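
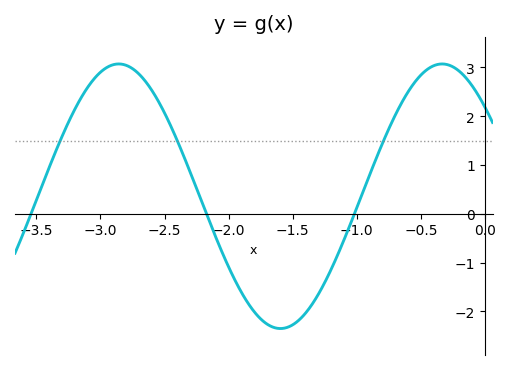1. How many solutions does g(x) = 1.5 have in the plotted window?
3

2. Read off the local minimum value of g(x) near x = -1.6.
-2.35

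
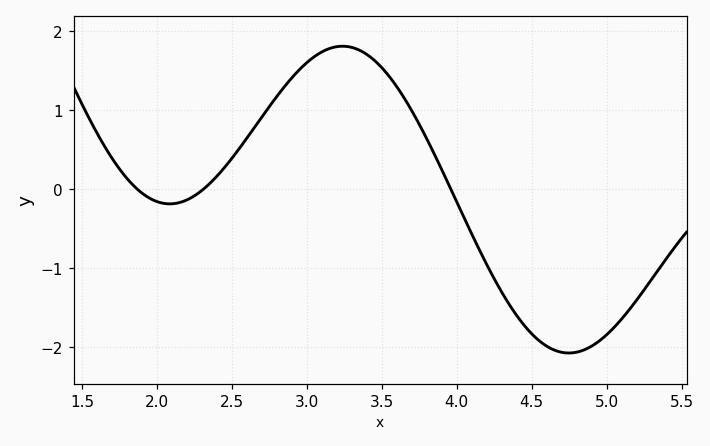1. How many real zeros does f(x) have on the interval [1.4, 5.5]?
3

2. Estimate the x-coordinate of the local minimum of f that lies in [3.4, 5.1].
4.75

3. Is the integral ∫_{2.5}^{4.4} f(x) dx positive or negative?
positive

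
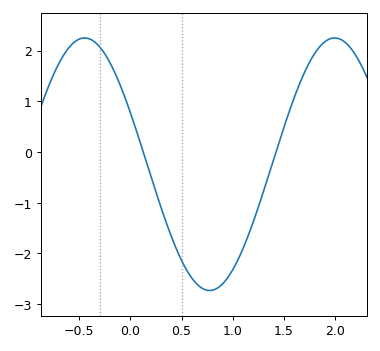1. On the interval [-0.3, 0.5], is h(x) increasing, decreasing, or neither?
decreasing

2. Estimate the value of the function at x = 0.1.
0.2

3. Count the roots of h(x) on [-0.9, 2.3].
2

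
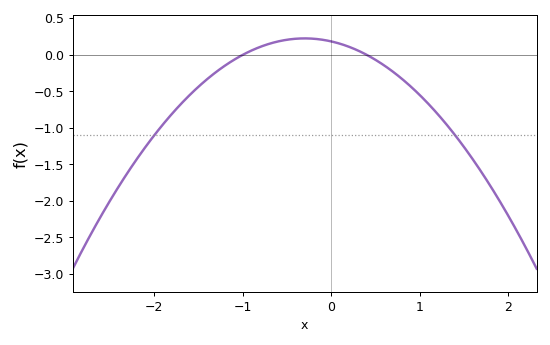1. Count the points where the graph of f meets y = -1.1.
2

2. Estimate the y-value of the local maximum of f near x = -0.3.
0.225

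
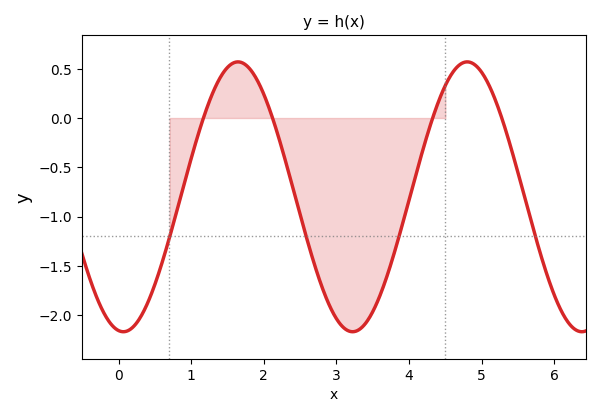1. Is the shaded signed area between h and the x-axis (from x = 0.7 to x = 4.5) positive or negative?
negative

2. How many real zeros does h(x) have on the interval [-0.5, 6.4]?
4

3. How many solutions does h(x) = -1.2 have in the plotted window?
4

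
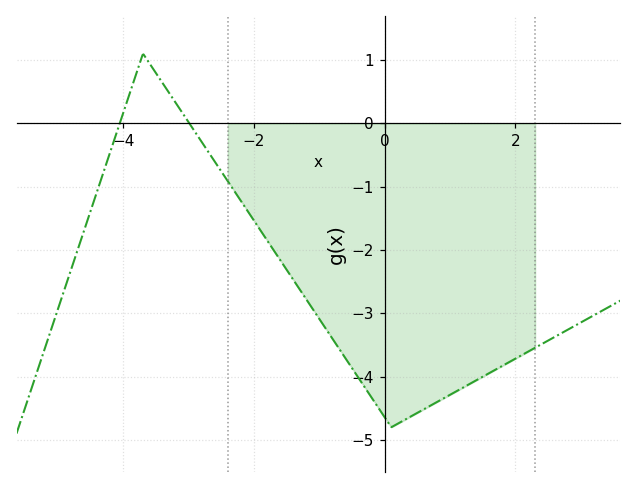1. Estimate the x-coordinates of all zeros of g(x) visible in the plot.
-4.05, -2.99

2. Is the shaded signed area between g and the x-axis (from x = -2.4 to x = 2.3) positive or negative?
negative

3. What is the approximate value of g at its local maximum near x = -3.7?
1.1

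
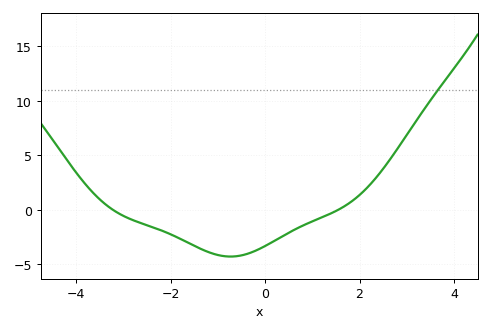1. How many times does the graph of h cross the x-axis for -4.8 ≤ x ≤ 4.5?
2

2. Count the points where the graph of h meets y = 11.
1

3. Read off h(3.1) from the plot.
7.5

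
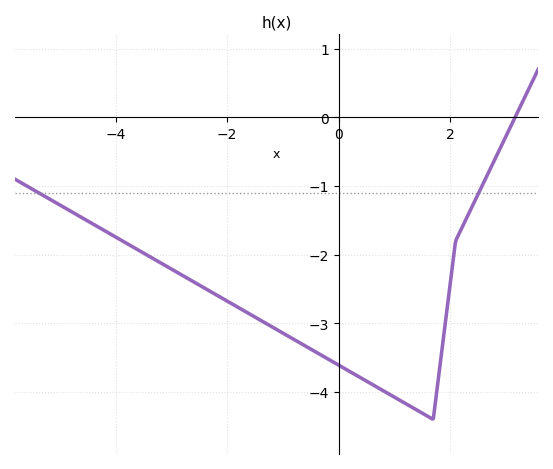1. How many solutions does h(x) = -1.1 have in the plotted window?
2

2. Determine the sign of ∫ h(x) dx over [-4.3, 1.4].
negative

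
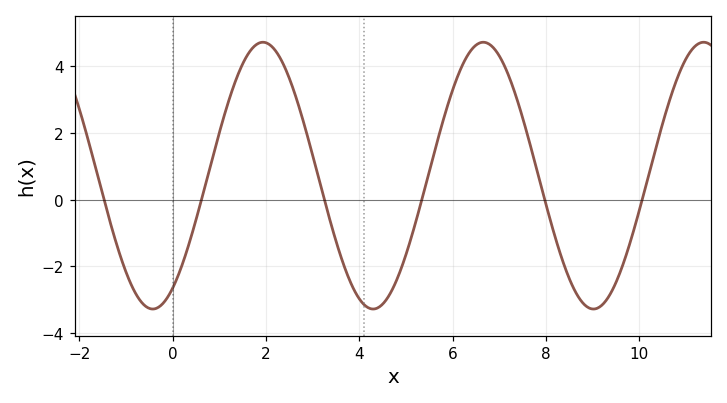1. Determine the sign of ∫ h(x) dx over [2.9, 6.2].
negative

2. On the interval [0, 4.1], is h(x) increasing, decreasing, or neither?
neither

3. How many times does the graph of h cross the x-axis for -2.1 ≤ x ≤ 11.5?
6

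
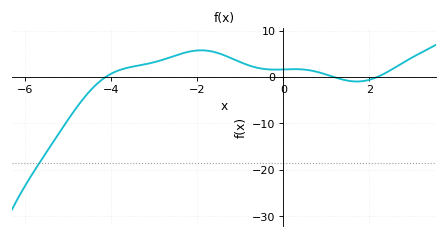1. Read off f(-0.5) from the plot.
1.83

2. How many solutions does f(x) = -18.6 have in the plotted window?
1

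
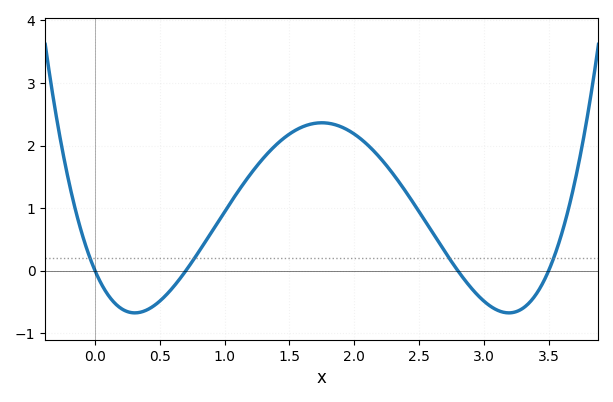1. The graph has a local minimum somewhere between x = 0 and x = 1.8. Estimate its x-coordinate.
0.307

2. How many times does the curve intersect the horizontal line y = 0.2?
4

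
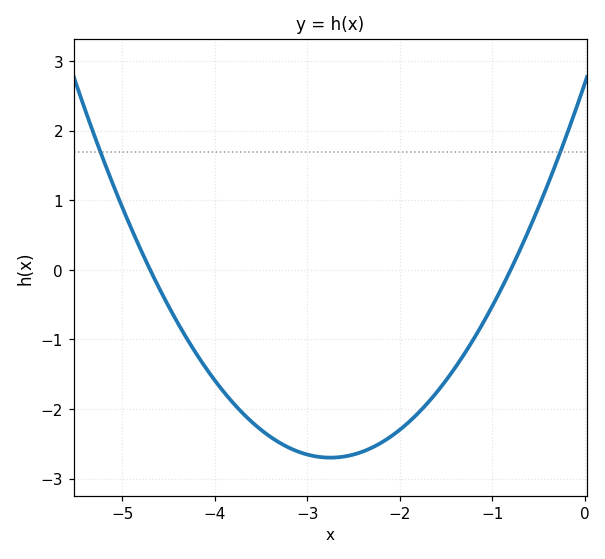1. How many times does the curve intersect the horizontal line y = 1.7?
2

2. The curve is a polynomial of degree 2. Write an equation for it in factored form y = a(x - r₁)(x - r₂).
y = 0.71(x + 4.7)(x + 0.8)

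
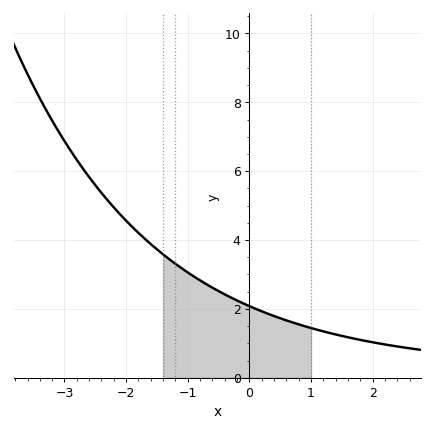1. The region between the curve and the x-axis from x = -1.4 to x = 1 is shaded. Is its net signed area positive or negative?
positive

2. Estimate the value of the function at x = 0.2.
1.93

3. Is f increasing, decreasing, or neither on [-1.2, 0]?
decreasing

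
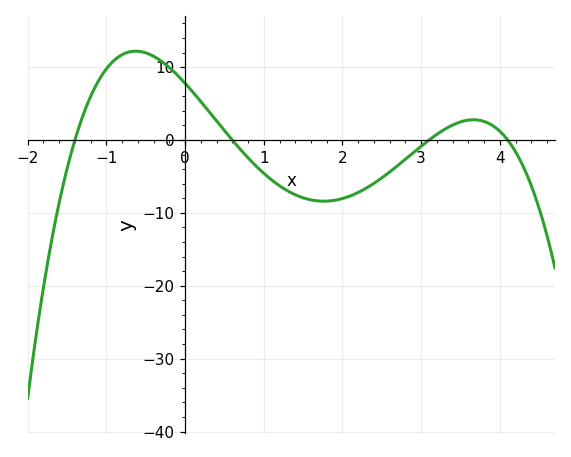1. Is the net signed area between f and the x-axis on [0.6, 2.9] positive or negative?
negative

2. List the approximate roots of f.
-1.4, 0.6, 3.1, 4.1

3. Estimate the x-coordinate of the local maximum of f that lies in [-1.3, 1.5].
-0.6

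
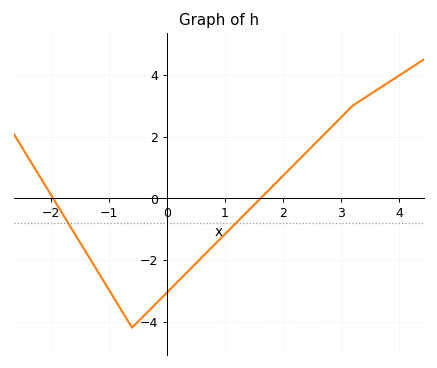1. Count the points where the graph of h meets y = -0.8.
2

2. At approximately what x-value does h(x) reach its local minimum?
-0.601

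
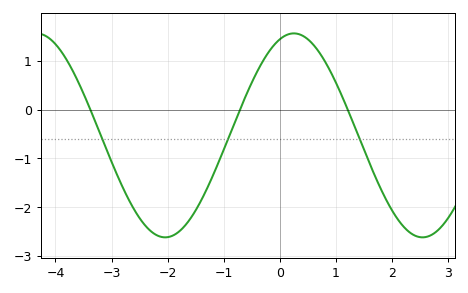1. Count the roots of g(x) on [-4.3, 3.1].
3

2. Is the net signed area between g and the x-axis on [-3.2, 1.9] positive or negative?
negative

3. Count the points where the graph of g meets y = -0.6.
3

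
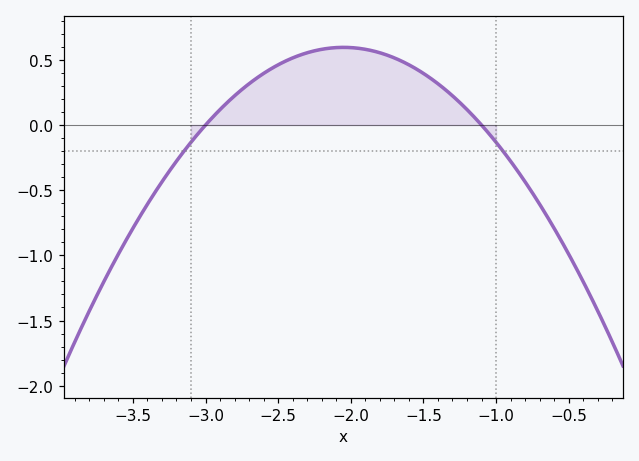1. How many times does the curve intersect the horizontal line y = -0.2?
2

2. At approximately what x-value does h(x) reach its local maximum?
-2.05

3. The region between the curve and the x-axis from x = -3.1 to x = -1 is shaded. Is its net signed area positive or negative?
positive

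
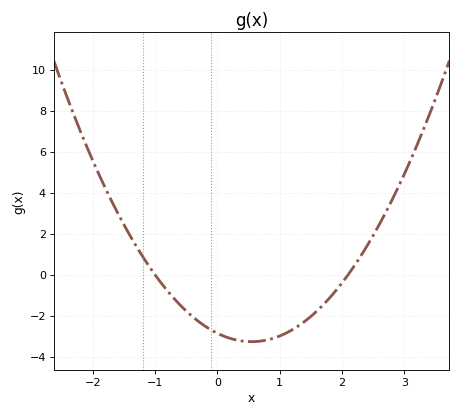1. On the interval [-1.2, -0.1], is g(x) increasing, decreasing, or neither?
decreasing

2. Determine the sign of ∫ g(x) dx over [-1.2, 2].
negative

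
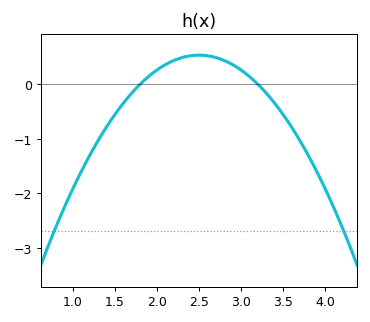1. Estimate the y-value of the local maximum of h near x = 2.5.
0.534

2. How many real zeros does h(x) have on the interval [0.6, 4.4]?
2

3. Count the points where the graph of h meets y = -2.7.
2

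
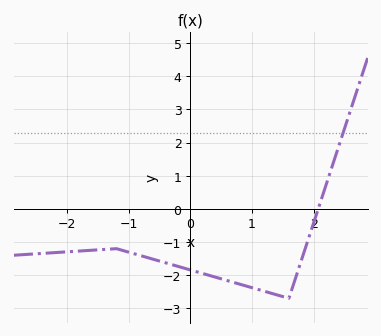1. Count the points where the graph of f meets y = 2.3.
1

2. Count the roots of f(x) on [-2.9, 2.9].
1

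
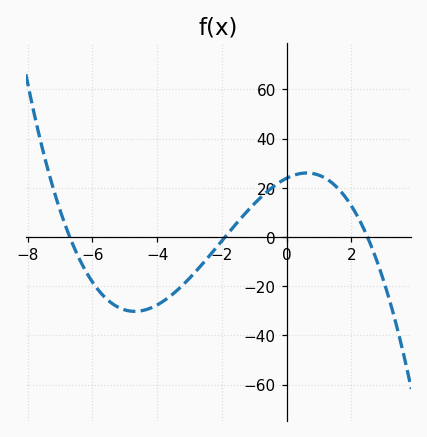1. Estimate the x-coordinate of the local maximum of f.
0.6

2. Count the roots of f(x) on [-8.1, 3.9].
3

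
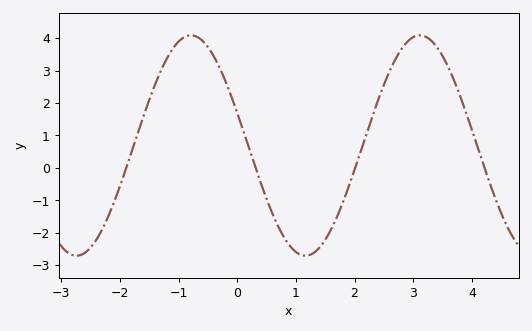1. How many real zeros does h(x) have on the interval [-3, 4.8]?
4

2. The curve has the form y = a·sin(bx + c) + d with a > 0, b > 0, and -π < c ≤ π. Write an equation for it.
y = 3.4sin(1.61x + 2.84) + 0.69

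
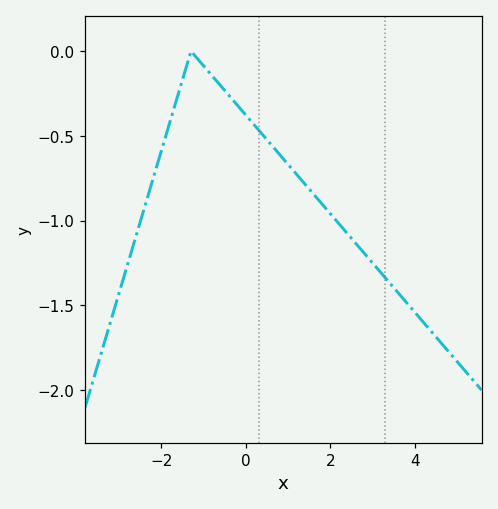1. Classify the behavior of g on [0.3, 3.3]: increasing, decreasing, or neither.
decreasing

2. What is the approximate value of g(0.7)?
-0.582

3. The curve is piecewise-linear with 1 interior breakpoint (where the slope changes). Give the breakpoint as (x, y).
(-1.3, 0)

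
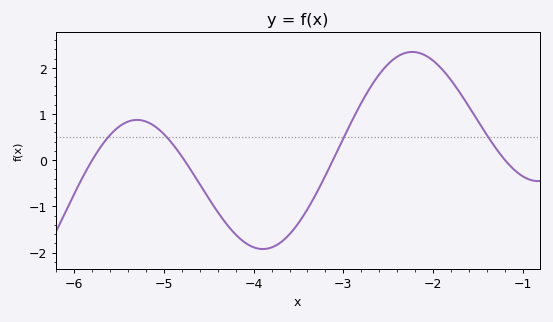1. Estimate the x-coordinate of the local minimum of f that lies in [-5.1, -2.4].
-3.9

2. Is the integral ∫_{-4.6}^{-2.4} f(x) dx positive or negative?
negative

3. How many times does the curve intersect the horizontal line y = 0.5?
4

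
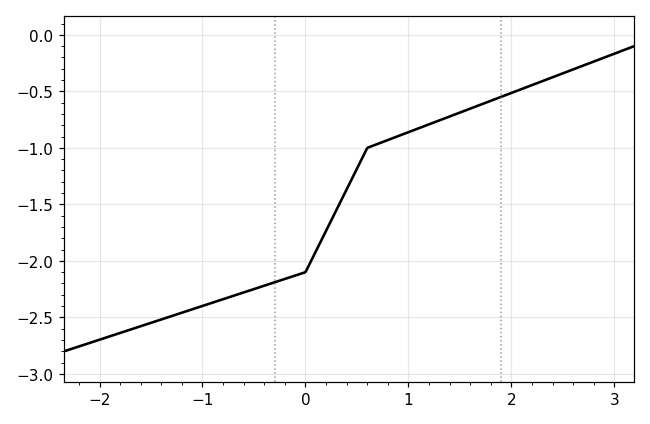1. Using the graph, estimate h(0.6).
-1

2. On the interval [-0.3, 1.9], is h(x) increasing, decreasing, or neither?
increasing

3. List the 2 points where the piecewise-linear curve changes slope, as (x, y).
(0, -2.1); (0.6, -1)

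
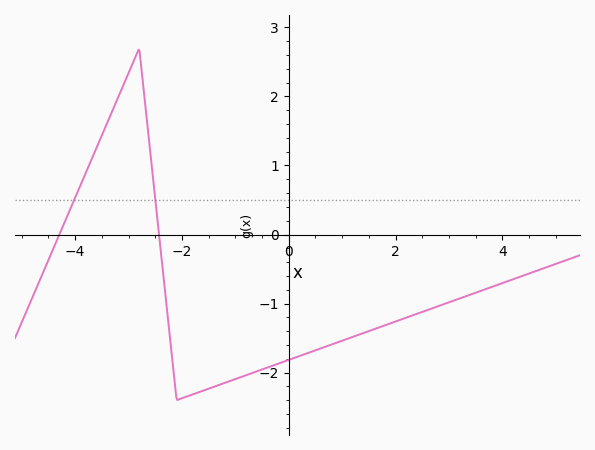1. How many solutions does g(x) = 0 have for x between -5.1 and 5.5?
2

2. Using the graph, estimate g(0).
-1.82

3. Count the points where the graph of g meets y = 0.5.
2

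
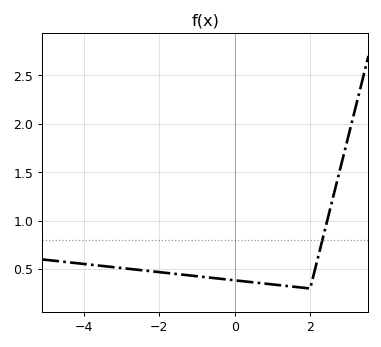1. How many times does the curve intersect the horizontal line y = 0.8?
1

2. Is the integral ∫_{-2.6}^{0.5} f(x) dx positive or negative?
positive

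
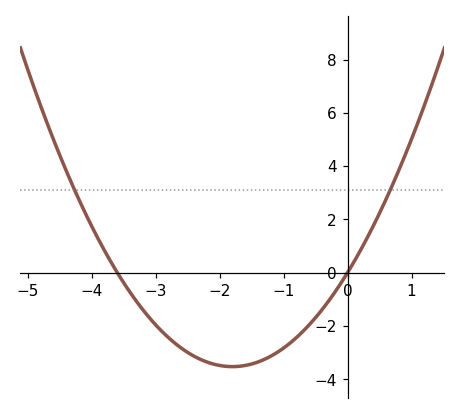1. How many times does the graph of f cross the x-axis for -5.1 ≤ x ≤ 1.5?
2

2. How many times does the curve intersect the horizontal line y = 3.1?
2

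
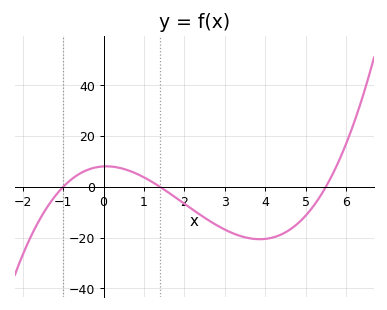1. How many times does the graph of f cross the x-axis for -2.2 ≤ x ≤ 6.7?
3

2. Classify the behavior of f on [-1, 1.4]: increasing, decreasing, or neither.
neither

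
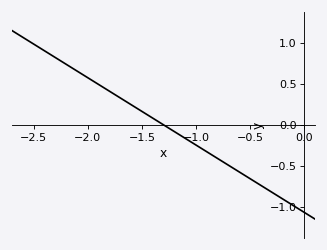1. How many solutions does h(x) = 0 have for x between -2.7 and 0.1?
1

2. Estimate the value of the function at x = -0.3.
-0.8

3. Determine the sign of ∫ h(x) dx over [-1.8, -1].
positive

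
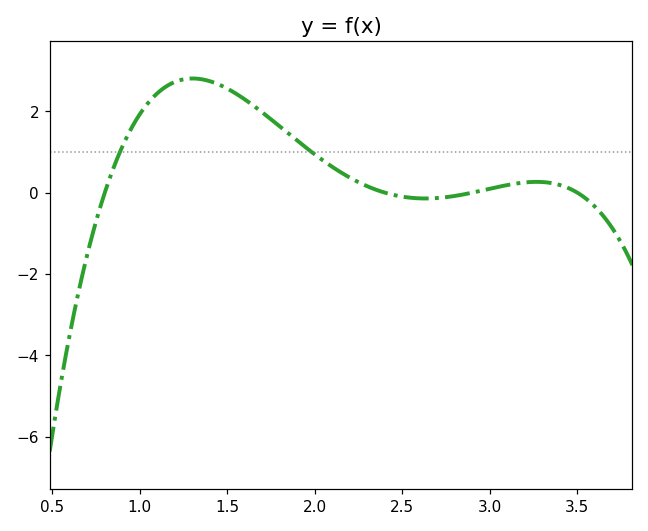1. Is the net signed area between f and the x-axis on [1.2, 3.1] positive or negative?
positive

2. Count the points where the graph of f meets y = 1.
2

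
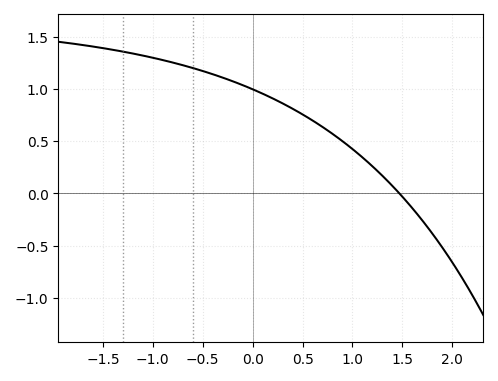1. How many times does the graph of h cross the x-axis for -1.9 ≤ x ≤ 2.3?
1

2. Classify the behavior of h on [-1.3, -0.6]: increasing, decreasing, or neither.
decreasing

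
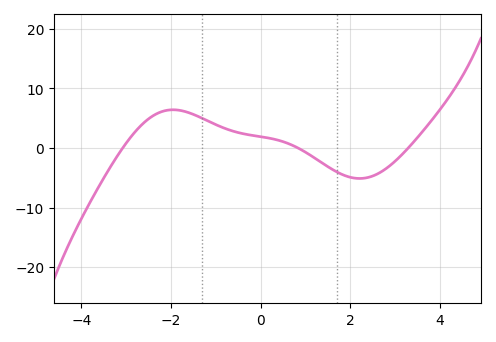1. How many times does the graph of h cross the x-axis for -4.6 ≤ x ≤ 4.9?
3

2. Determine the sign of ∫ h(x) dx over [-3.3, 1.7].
positive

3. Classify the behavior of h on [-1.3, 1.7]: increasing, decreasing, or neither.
decreasing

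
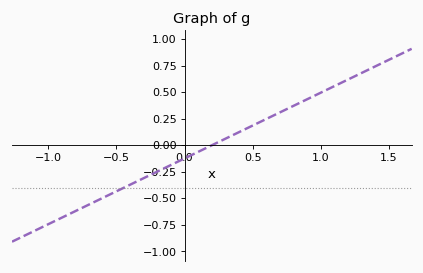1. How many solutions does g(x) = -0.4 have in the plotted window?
1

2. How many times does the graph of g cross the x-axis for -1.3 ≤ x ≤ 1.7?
1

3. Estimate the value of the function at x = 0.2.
0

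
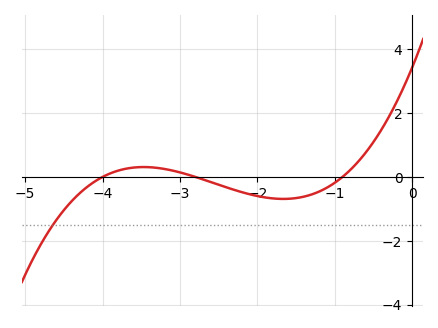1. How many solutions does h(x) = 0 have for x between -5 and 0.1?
3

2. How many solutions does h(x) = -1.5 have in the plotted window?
1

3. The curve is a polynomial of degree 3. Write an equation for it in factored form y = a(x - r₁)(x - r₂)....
y = 0.34(x + 4)(x + 2.8)(x + 0.9)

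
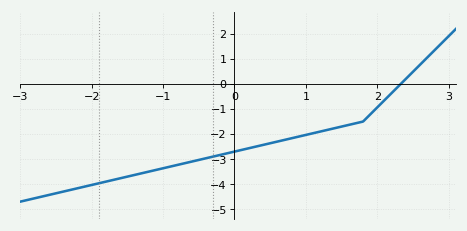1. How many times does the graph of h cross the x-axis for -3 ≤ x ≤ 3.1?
1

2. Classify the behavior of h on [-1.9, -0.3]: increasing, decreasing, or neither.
increasing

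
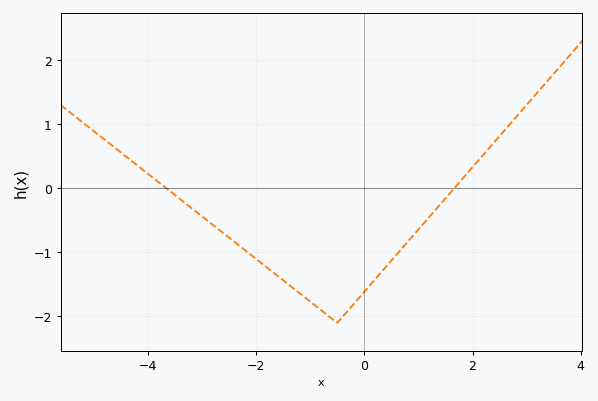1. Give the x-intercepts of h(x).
-3.66, 1.66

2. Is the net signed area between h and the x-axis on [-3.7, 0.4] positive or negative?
negative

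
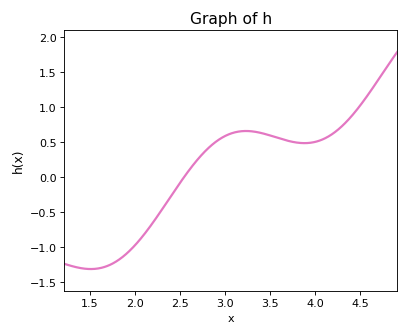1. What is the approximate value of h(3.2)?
0.661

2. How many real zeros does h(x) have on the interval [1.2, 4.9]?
1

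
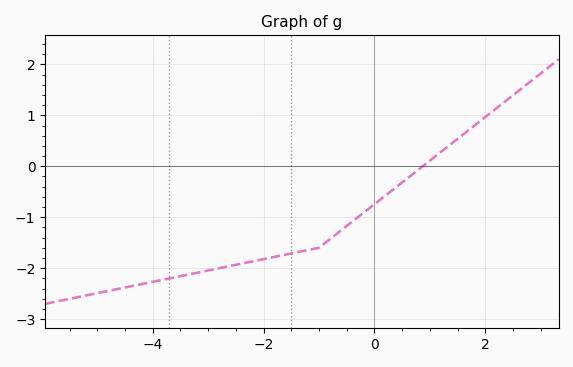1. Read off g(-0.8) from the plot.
-1.4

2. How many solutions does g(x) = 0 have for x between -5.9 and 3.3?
1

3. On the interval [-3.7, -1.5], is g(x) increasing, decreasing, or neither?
increasing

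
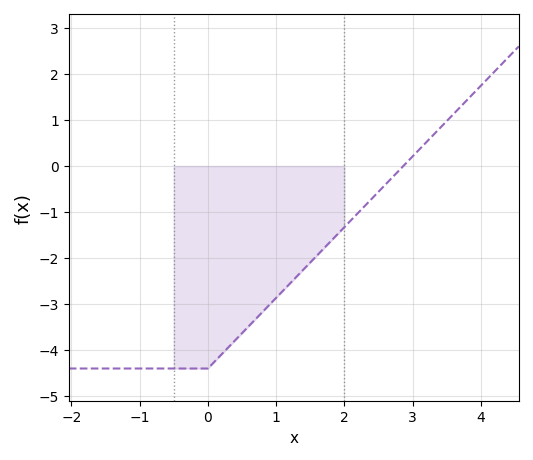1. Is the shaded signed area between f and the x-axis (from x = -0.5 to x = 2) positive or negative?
negative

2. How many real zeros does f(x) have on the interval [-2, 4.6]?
1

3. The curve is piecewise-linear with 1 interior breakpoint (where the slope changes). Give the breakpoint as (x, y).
(0, -4.4)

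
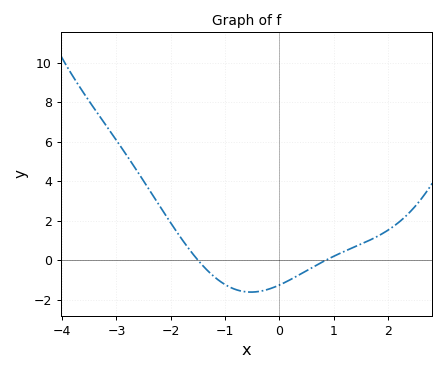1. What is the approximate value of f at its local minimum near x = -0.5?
-1.61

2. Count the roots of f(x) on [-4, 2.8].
2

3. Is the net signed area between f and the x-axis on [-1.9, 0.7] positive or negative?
negative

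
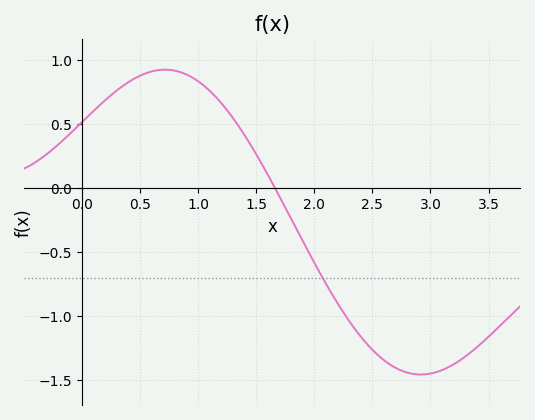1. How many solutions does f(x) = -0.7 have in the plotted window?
1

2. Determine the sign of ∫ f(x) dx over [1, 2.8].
negative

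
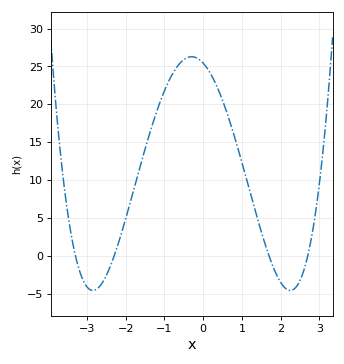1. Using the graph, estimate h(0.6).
19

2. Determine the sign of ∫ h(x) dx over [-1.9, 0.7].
positive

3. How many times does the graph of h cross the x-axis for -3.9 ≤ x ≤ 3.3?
4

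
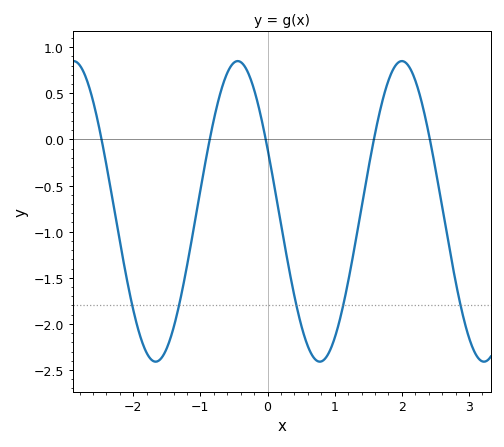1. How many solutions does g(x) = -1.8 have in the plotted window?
5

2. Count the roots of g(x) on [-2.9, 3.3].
5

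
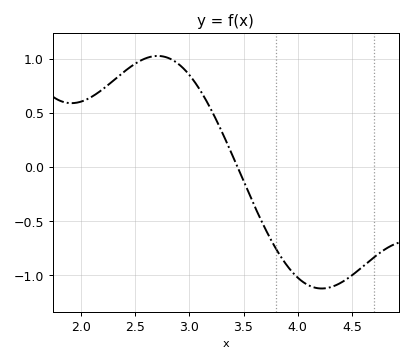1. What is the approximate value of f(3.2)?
0.55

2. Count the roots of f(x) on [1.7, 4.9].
1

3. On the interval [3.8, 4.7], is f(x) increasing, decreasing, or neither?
neither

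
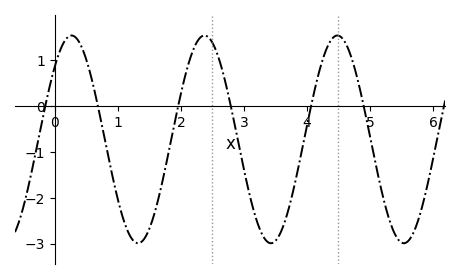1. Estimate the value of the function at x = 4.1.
0.2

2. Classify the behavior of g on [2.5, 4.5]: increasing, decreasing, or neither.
neither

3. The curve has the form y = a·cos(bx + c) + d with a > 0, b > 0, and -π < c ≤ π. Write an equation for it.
y = 2.26cos(3x - 0.79) - 0.73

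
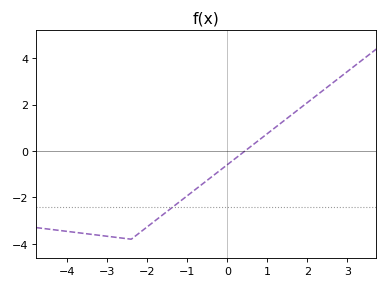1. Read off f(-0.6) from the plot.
-1.4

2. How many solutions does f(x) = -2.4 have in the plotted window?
1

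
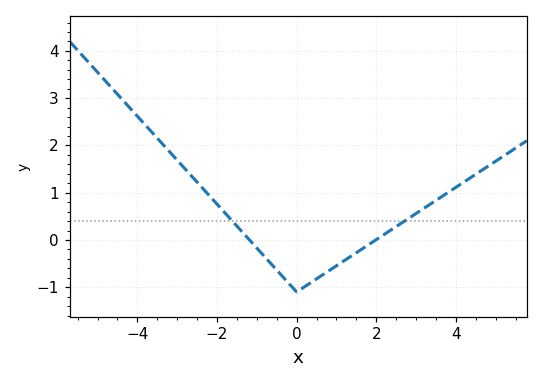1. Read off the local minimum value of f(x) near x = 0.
-1.1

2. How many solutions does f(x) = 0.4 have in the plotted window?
2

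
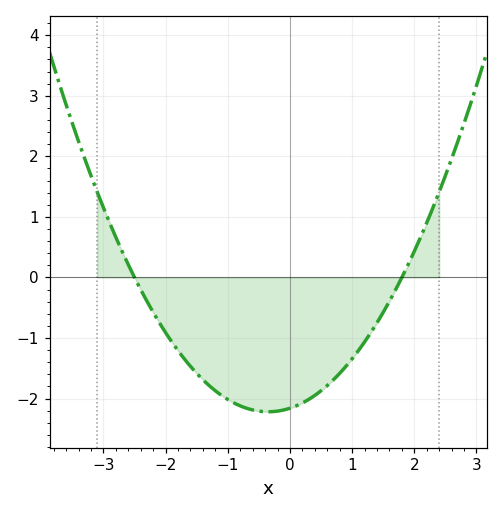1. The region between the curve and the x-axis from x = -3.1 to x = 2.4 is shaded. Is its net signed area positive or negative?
negative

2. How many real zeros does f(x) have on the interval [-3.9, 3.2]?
2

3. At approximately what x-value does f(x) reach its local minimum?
-0.35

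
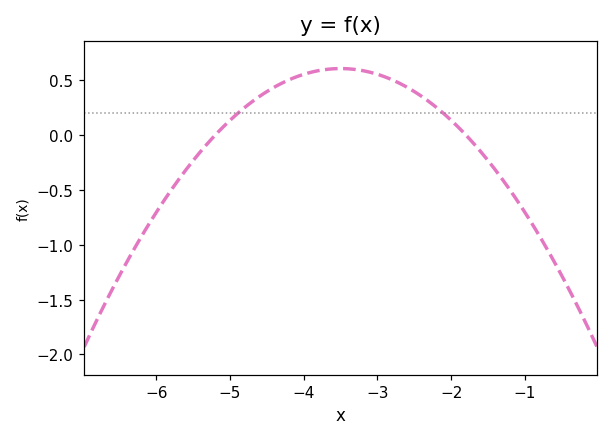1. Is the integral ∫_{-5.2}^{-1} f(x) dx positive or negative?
positive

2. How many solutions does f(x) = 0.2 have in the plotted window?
2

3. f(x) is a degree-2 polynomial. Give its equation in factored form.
y = -0.21(x + 5.2)(x + 1.8)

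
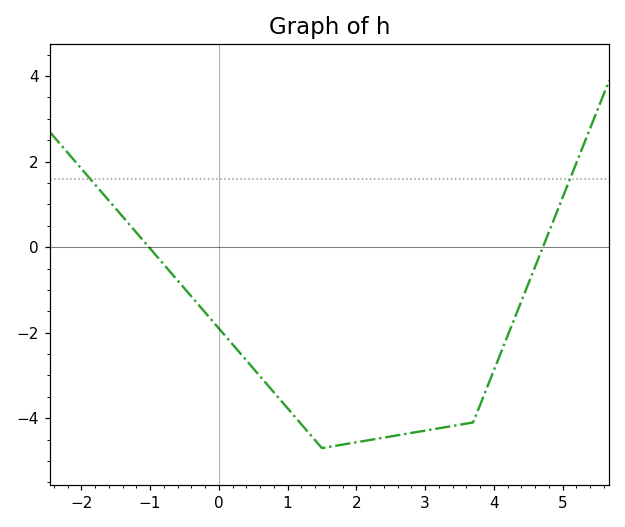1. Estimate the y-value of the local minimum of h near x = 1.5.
-4.6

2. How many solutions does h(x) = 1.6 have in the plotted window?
2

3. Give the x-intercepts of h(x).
-1, 4.8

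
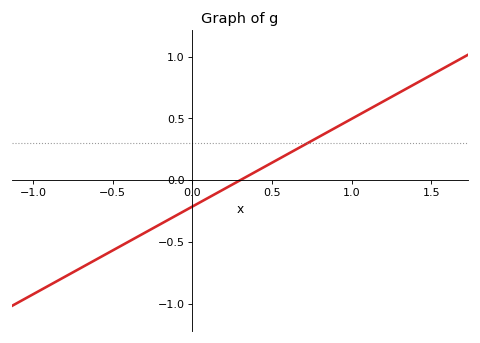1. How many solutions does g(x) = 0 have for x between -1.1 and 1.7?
1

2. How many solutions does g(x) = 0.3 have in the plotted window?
1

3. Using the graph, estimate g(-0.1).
-0.284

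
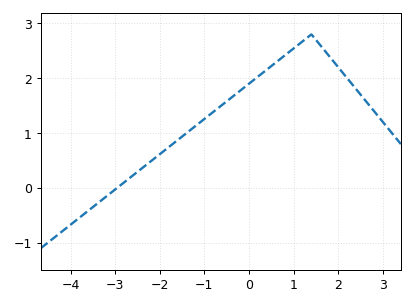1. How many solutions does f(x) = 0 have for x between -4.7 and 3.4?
1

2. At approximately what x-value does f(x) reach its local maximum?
1.4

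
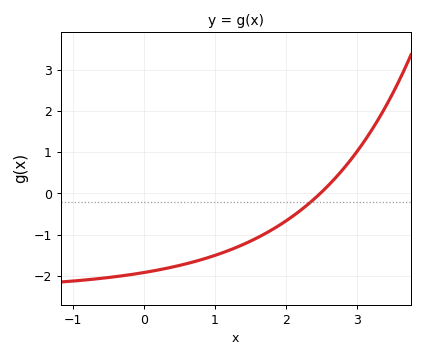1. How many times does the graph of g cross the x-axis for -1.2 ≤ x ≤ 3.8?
1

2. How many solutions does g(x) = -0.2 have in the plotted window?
1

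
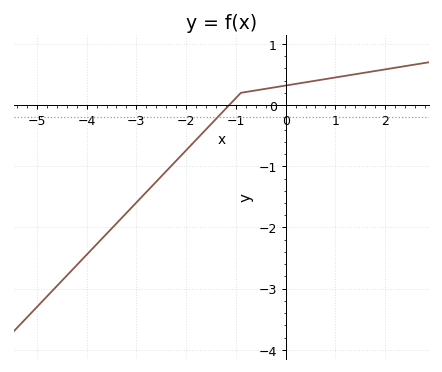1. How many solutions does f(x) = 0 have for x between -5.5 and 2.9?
1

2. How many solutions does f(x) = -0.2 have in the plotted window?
1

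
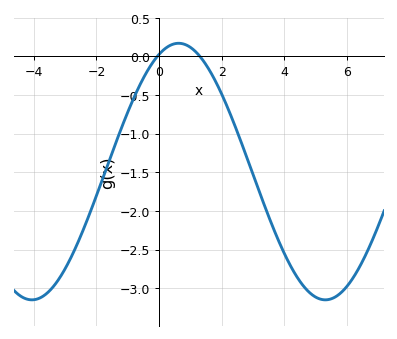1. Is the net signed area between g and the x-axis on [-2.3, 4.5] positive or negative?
negative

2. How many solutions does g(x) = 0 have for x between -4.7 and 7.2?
2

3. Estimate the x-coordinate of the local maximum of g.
0.6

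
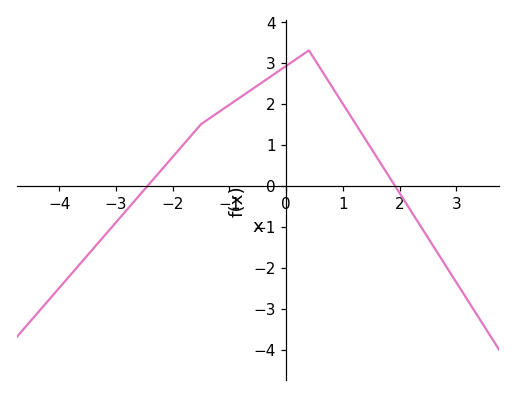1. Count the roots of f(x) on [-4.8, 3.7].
2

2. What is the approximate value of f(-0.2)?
2.7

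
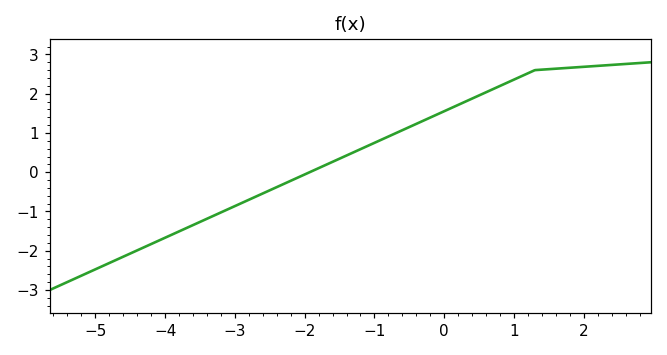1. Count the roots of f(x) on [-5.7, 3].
1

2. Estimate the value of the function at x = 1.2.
2.52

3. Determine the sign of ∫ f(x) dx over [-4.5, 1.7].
positive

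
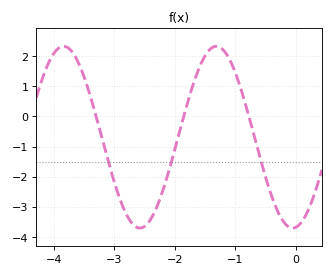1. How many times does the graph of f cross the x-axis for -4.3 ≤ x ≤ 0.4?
3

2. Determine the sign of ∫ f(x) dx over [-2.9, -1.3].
negative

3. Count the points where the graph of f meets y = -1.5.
3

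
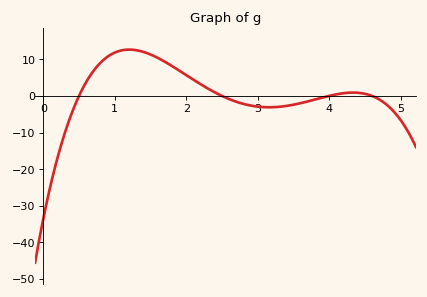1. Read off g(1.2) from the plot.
12.6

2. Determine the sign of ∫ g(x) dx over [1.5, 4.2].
positive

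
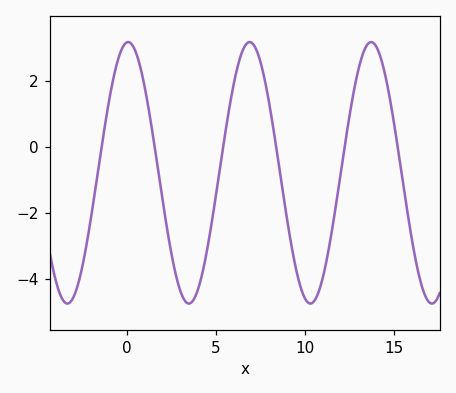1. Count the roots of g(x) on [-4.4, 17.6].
6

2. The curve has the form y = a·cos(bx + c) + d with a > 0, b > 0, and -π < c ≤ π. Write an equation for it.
y = 3.96cos(0.92x - 0.06) - 0.79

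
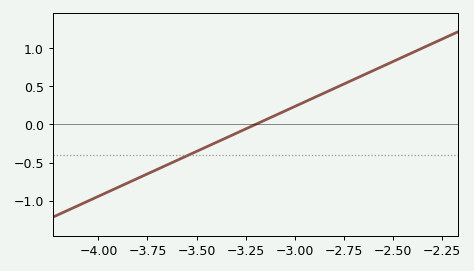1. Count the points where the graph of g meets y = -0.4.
1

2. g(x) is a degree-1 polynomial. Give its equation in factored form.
y = 1.18(x + 3.2)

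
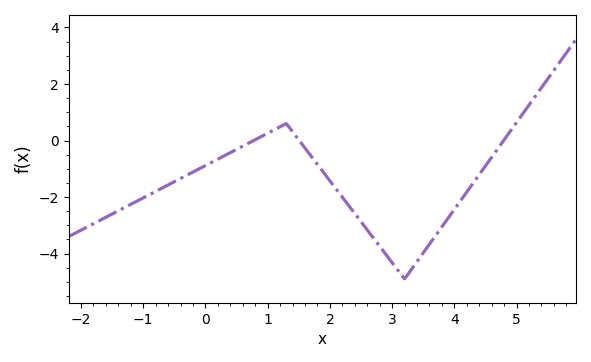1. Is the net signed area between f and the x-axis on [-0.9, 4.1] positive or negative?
negative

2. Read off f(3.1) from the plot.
-4.61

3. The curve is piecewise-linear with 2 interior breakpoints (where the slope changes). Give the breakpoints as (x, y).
(1.3, 0.6); (3.2, -4.9)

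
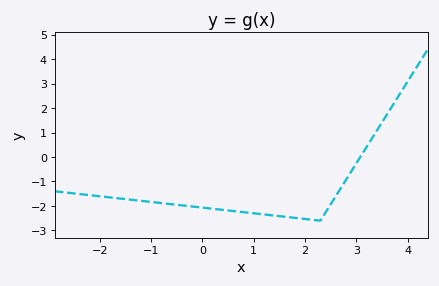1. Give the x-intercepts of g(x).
3.08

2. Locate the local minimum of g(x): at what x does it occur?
2.3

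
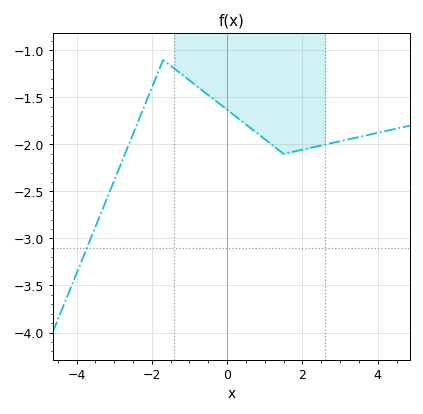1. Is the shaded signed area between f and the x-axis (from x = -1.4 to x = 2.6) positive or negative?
negative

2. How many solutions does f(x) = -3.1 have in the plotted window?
1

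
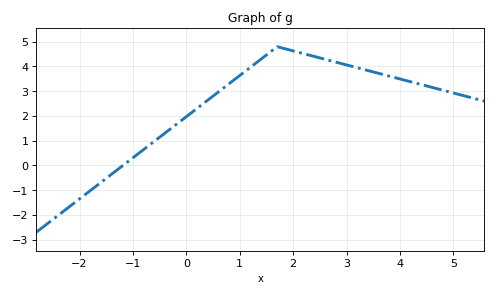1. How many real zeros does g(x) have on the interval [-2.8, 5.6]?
1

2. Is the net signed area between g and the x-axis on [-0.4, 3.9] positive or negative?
positive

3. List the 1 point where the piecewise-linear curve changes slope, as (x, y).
(1.7, 4.8)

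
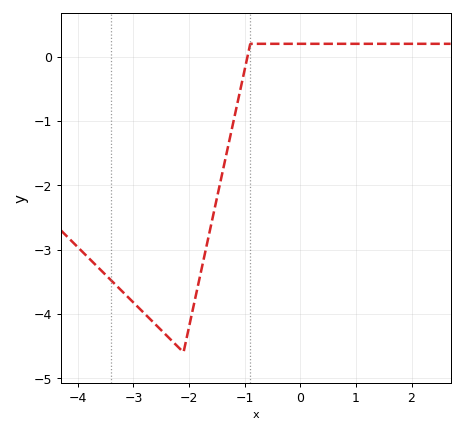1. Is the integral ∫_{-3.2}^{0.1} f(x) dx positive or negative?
negative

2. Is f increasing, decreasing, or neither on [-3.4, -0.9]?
neither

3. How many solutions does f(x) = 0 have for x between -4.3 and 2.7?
1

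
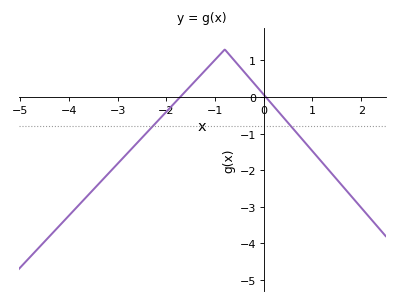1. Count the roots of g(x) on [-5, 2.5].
2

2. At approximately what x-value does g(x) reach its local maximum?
-0.8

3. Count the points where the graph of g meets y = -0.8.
2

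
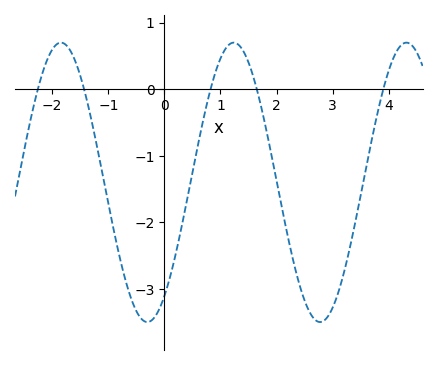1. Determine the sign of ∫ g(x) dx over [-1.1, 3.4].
negative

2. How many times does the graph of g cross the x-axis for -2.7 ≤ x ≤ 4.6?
5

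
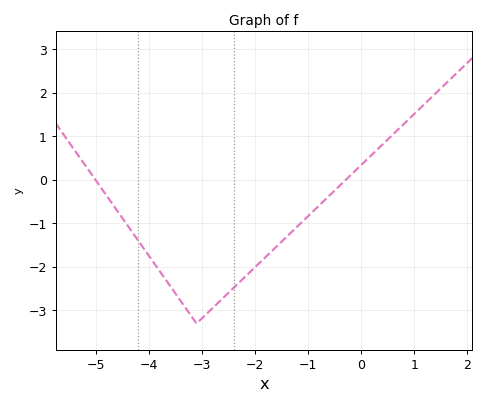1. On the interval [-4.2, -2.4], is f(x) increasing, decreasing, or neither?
neither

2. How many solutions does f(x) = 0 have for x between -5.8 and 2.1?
2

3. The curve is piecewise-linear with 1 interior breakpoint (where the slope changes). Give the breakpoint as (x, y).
(-3.1, -3.3)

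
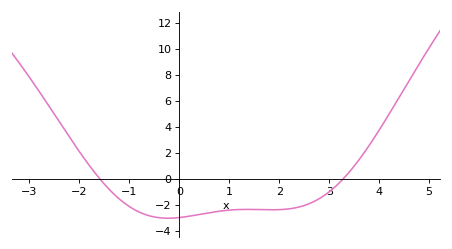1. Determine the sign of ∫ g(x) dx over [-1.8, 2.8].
negative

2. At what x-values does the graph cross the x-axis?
-1.59, 3.28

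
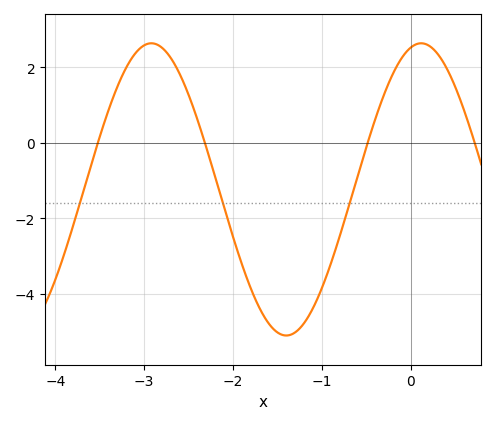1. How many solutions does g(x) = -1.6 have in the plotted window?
3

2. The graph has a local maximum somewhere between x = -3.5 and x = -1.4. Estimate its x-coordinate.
-2.9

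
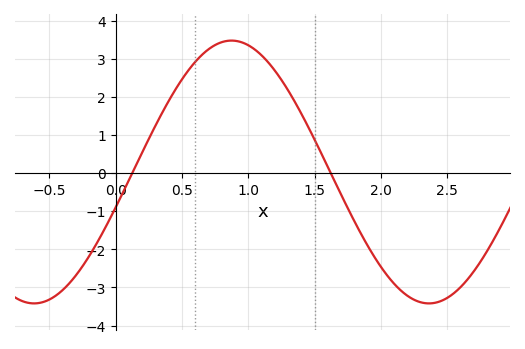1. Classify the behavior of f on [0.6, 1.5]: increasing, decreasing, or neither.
neither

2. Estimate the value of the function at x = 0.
-0.9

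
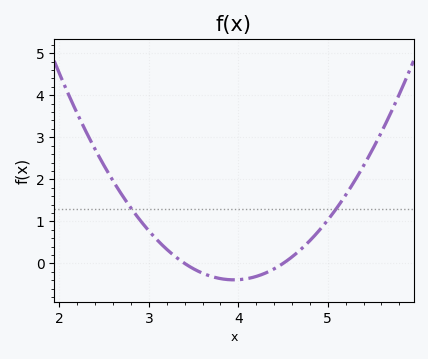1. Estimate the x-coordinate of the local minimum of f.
4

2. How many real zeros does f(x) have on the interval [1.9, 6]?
2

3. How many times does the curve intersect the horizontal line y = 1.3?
2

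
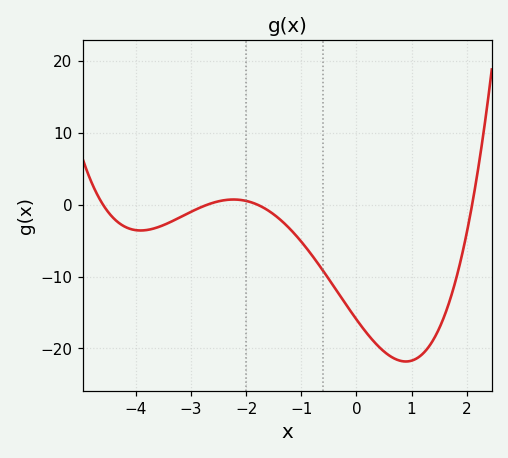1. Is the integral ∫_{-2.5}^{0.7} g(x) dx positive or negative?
negative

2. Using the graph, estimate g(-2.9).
-1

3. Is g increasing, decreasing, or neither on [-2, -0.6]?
decreasing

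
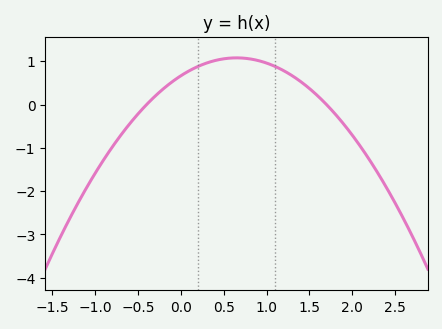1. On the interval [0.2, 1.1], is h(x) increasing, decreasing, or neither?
neither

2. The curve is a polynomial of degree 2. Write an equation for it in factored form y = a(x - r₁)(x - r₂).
y = -0.98(x + 0.4)(x - 1.7)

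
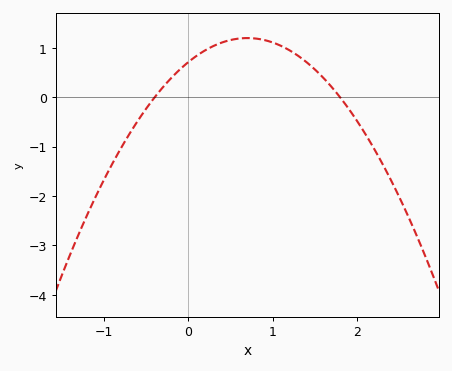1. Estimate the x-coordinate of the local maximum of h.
0.7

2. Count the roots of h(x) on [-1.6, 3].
2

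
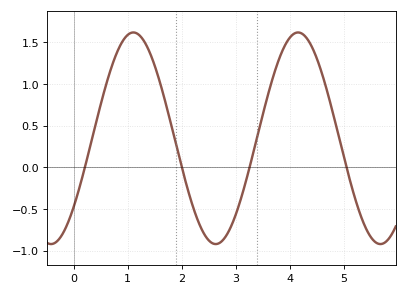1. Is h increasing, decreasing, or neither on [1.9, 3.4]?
neither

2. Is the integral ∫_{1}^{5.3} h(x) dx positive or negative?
positive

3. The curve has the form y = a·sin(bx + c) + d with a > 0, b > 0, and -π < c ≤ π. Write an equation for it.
y = 1.27sin(2.06x - 0.71) + 0.35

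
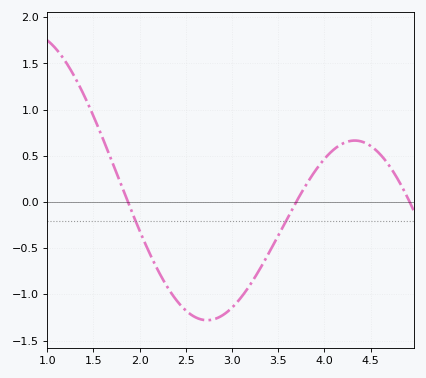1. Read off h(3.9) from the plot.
0.35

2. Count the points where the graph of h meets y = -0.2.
2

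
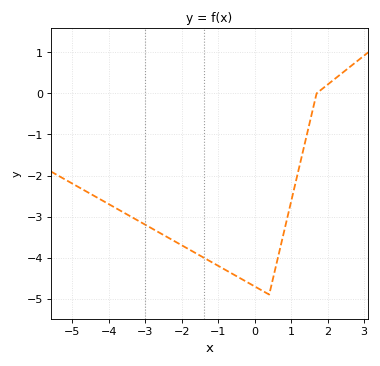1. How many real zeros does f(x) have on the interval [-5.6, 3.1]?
1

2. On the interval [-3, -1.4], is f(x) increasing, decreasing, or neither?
decreasing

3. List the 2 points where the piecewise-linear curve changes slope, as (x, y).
(0.4, -4.9); (1.7, 0)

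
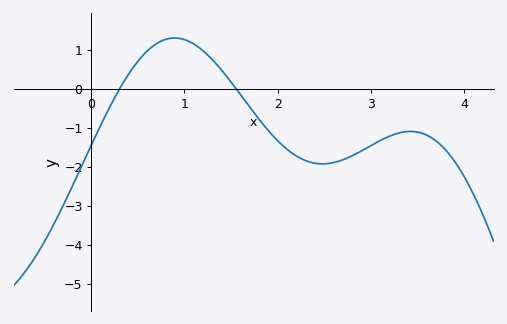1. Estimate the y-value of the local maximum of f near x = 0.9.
1.3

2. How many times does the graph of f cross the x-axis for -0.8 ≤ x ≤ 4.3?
2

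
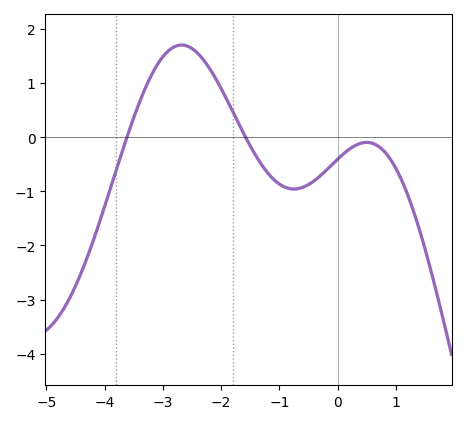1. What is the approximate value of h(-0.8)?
-0.954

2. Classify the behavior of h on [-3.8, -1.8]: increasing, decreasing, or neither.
neither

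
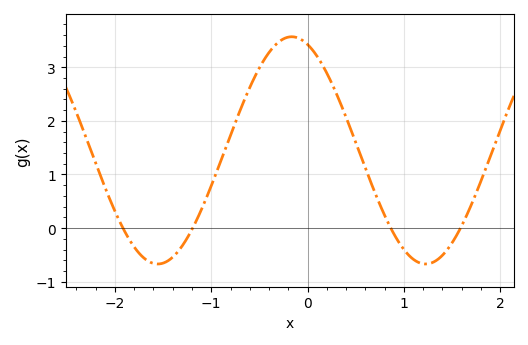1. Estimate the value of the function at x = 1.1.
-0.6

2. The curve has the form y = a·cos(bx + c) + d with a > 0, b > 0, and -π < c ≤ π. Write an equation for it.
y = 2.12cos(2.3x + 0.37) + 1.45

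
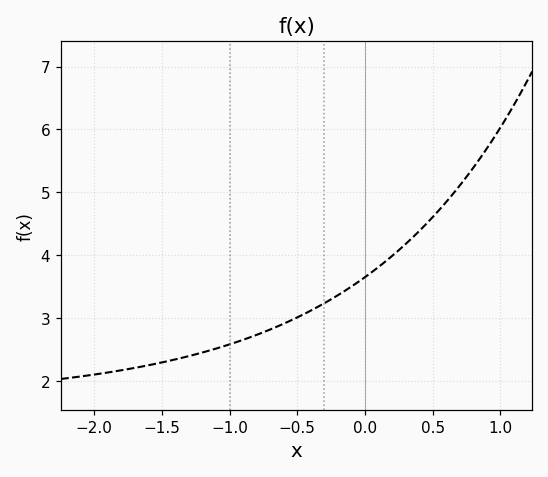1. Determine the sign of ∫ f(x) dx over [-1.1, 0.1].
positive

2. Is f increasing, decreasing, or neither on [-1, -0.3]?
increasing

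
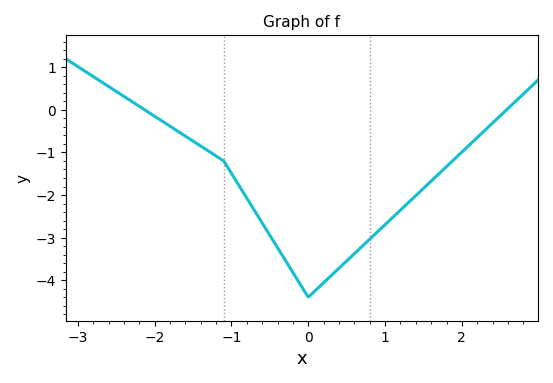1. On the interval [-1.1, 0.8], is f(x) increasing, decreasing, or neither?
neither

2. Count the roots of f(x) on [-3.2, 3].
2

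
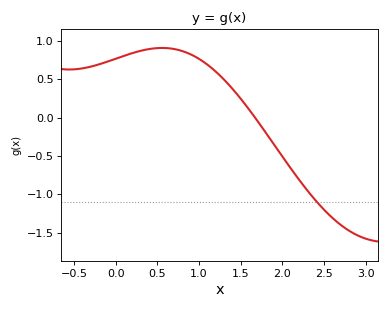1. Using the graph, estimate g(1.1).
0.69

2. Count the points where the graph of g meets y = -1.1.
1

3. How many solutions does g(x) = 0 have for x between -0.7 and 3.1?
1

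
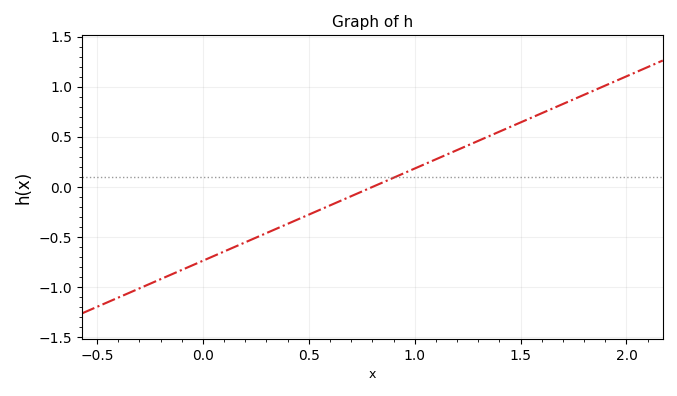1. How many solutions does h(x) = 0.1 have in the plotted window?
1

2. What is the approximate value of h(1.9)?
1.01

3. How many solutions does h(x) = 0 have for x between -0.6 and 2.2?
1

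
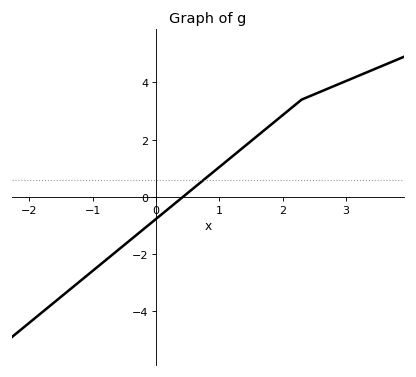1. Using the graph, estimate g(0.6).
0.315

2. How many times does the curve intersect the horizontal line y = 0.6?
1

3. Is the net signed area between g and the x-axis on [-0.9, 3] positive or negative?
positive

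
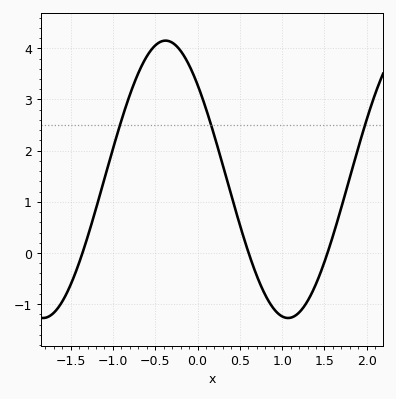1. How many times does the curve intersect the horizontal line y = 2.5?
3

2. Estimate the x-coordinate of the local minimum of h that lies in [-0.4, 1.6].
1.07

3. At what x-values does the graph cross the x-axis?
-1.36, 0.604, 1.54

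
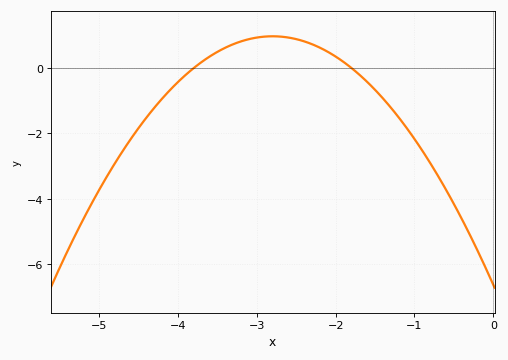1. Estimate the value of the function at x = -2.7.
1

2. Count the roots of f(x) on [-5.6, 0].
2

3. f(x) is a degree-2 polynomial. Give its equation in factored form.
y = -0.97(x + 3.8)(x + 1.8)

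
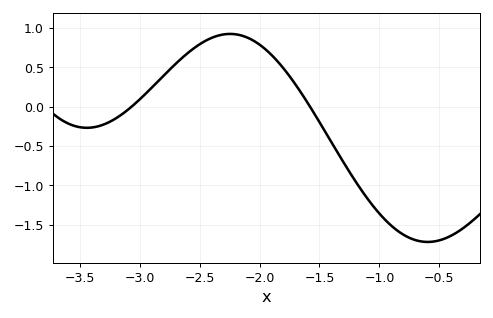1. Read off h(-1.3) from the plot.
-0.7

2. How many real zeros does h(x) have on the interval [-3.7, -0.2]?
2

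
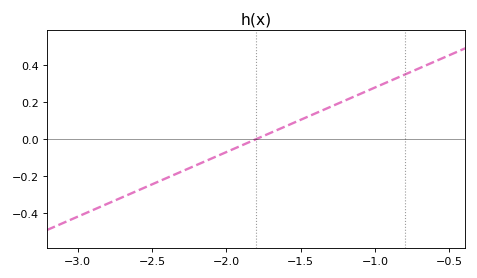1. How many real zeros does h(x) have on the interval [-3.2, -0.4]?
1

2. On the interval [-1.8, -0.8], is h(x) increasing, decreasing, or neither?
increasing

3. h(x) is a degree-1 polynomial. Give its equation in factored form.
y = 0.35(x + 1.8)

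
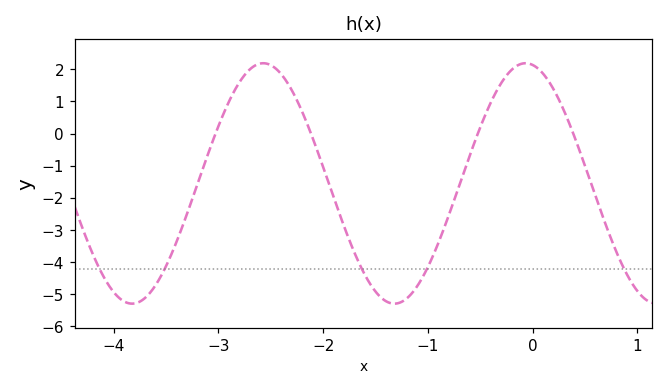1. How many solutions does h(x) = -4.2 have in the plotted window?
5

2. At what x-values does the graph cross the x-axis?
-3, -2.1, -0.5, 0.4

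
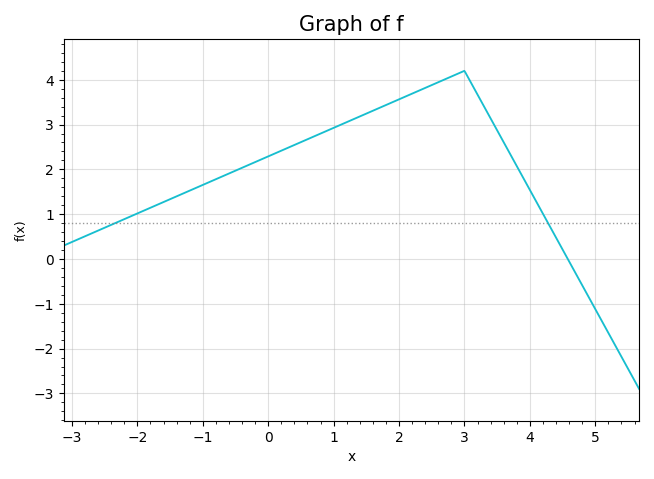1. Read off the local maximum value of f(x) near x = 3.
4.2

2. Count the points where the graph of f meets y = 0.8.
2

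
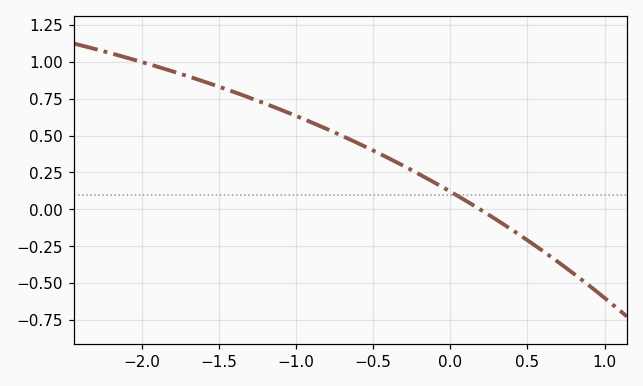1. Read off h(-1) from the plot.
0.65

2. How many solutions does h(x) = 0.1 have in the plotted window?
1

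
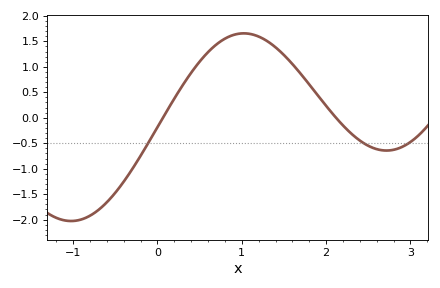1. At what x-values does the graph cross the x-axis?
0.1, 2.1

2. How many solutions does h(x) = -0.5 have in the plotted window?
3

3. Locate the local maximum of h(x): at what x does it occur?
1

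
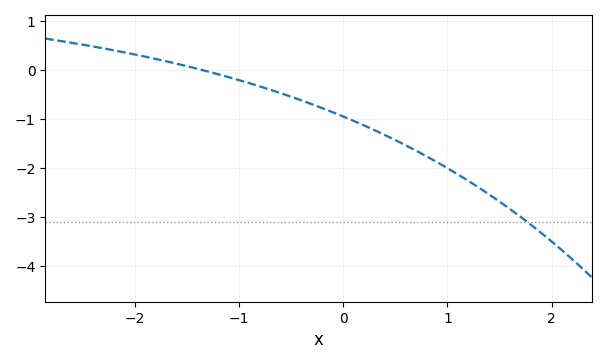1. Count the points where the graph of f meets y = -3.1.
1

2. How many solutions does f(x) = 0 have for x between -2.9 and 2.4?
1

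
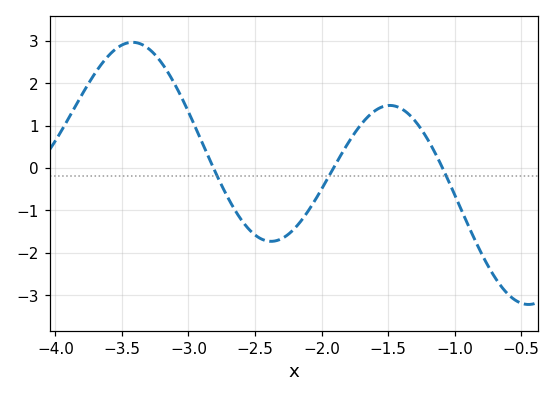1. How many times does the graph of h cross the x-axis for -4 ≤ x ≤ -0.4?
3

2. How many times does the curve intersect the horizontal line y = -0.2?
3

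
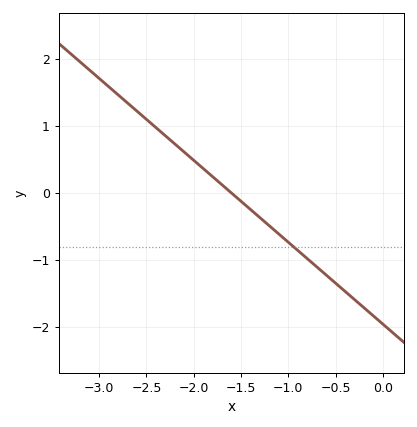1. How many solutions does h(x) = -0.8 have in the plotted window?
1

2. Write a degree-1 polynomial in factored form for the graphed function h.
y = -1.22(x + 1.6)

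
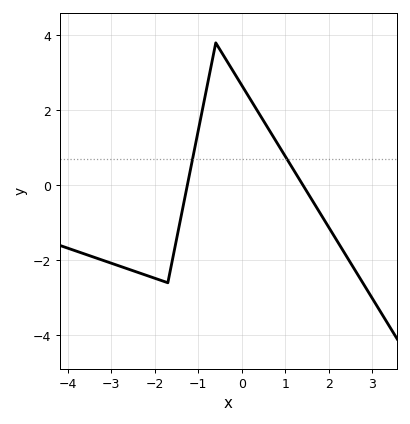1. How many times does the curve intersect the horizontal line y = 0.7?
2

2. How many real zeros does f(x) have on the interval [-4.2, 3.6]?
2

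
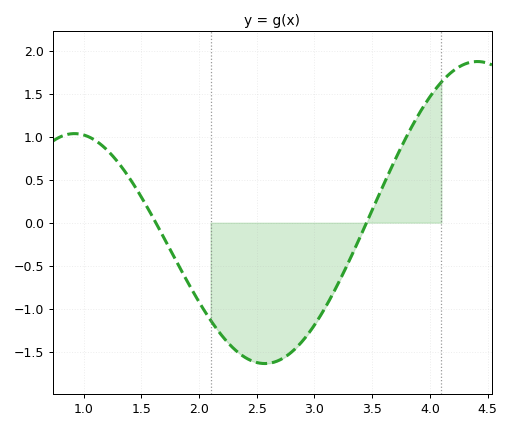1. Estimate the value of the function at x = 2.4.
-1.57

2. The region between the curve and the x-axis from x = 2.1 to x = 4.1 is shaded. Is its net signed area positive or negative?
negative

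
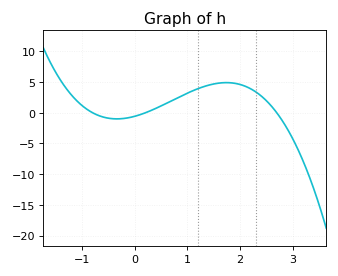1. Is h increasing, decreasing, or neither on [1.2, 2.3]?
neither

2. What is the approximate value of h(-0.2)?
-1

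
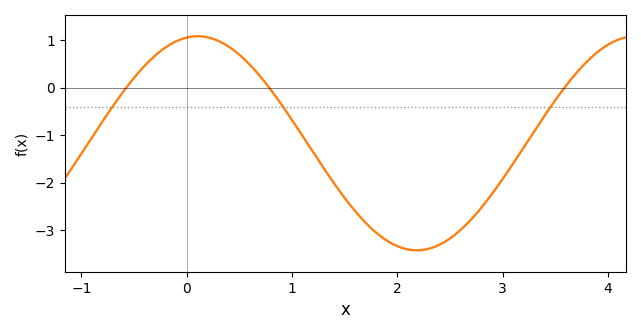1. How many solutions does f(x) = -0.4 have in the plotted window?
3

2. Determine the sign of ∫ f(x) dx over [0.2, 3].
negative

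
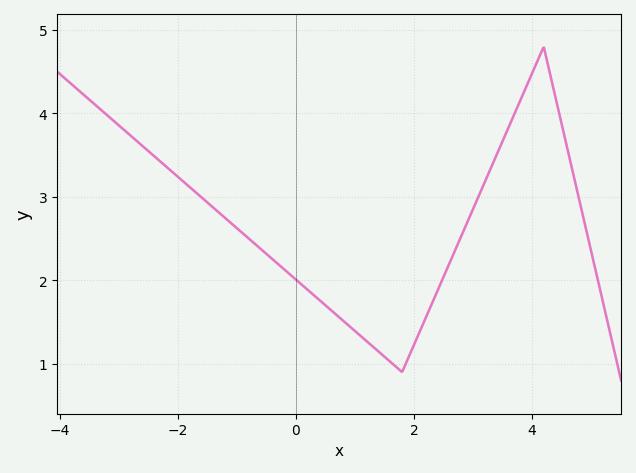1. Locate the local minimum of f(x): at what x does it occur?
1.8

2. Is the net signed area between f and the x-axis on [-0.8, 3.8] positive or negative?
positive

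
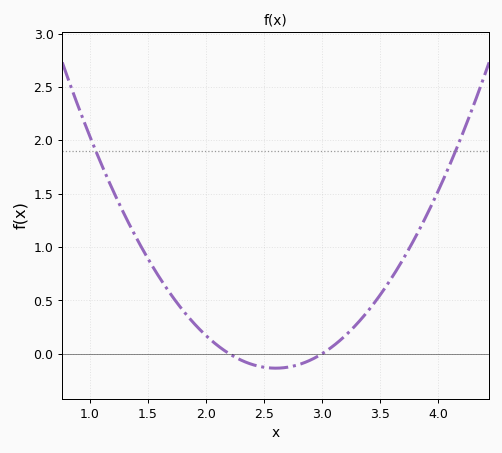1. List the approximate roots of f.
2.2, 3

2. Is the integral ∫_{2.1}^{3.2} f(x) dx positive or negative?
negative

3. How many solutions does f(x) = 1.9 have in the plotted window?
2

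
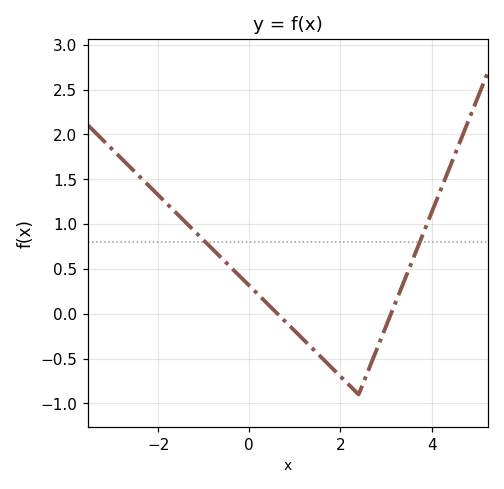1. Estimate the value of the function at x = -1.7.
1.15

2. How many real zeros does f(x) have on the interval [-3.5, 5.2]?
2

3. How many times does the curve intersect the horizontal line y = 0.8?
2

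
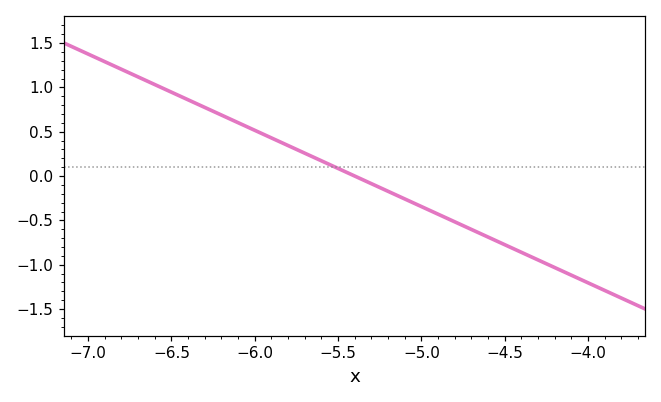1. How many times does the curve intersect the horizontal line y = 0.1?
1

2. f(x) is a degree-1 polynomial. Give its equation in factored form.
y = -0.86(x + 5.4)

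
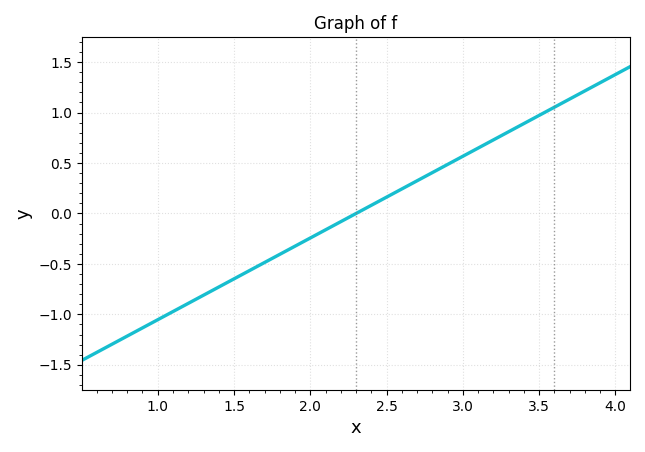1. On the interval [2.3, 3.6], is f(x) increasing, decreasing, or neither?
increasing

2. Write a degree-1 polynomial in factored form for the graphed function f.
y = 0.81(x - 2.3)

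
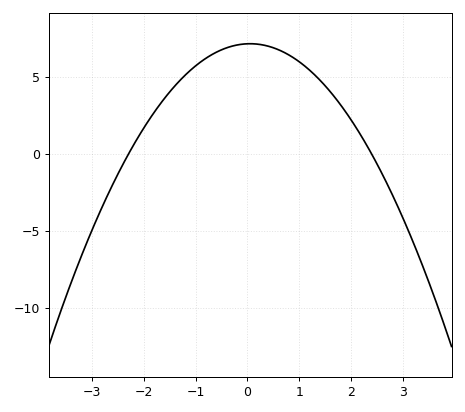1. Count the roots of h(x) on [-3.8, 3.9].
2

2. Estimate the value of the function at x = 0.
7.18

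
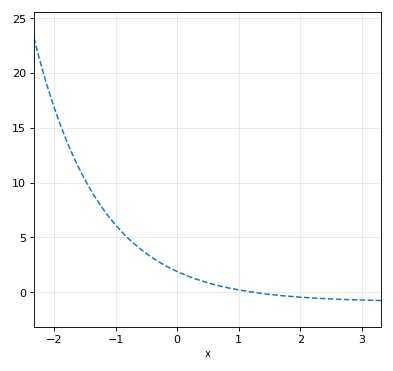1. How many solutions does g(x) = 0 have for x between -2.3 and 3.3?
1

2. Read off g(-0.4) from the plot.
3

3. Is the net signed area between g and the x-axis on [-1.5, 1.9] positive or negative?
positive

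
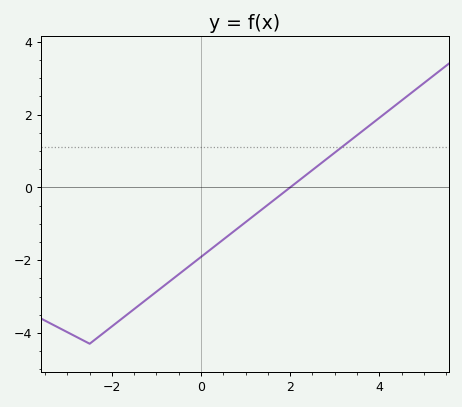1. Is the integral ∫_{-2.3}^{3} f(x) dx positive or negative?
negative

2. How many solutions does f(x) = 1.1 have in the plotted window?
1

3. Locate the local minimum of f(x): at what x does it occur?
-2.6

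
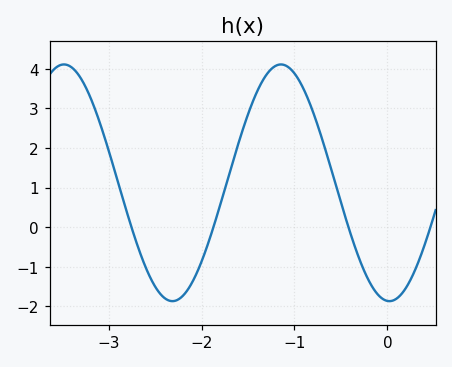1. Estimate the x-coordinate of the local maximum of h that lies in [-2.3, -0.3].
-1.1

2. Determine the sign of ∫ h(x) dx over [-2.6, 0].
positive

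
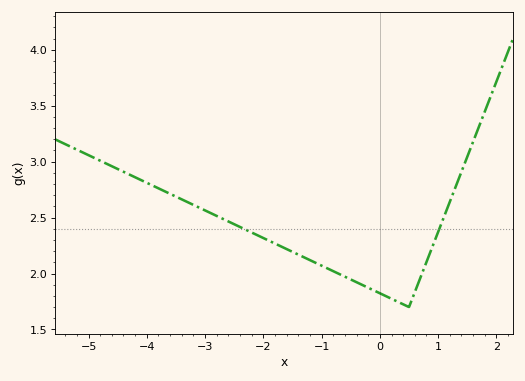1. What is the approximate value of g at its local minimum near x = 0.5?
1.7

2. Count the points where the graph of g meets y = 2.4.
2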